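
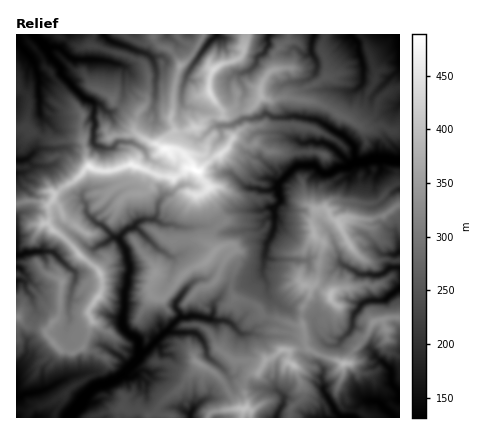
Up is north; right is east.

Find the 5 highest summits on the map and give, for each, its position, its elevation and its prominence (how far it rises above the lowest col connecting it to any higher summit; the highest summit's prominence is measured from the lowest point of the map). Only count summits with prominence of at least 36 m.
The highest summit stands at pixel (196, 170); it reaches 489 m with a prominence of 358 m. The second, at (210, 92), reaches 439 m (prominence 67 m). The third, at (244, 408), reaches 400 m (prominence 115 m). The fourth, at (330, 296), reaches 396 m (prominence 83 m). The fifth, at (294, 366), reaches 395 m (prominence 80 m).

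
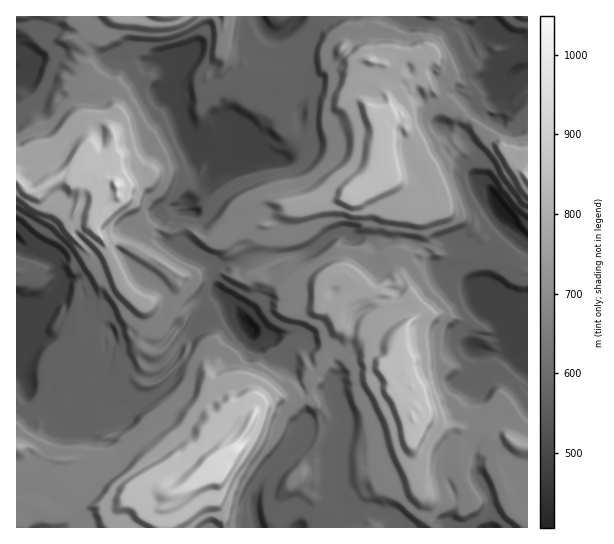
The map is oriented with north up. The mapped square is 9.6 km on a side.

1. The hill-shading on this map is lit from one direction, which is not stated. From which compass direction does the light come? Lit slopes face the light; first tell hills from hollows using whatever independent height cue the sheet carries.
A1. NE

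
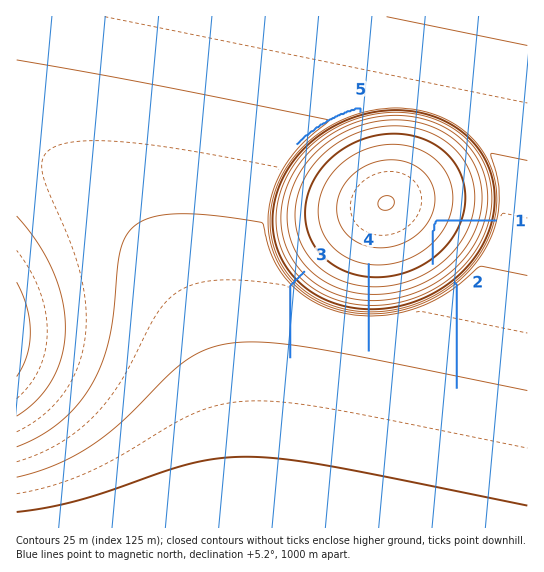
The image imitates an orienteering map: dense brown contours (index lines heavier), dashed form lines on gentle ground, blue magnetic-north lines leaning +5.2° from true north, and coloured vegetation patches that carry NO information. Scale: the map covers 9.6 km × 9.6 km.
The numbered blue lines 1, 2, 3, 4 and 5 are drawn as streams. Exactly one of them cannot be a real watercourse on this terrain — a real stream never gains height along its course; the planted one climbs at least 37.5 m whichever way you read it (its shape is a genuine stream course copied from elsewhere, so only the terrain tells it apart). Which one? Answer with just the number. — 1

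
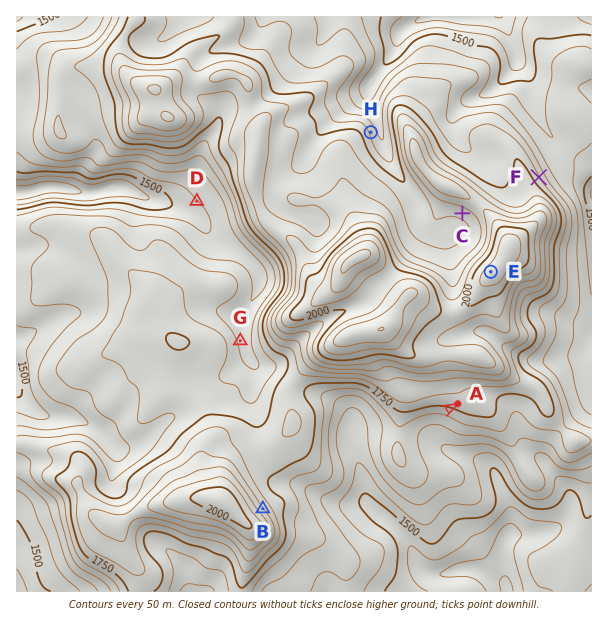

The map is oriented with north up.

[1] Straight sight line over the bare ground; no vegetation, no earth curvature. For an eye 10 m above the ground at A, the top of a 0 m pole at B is in view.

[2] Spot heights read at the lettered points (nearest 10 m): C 1820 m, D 1550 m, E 2080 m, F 1710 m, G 1640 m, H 1690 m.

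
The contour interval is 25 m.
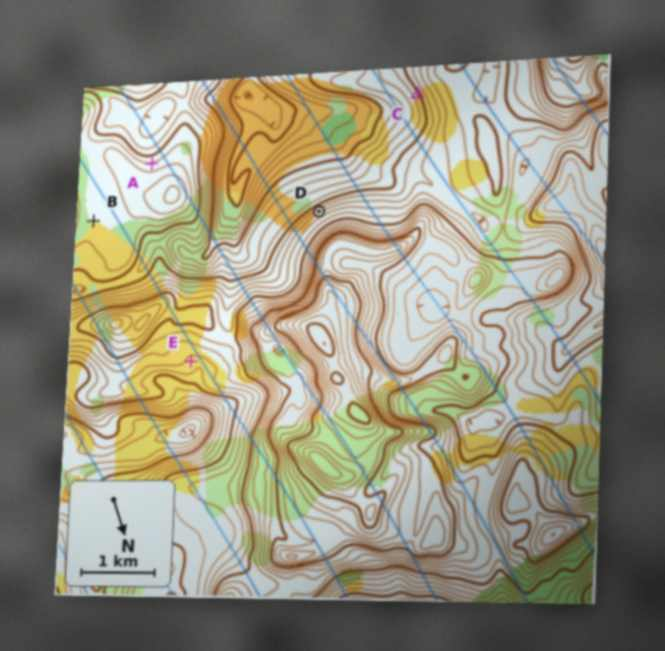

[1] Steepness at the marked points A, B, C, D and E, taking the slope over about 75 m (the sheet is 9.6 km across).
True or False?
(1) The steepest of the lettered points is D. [True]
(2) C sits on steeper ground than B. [True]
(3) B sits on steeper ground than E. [False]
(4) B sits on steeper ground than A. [False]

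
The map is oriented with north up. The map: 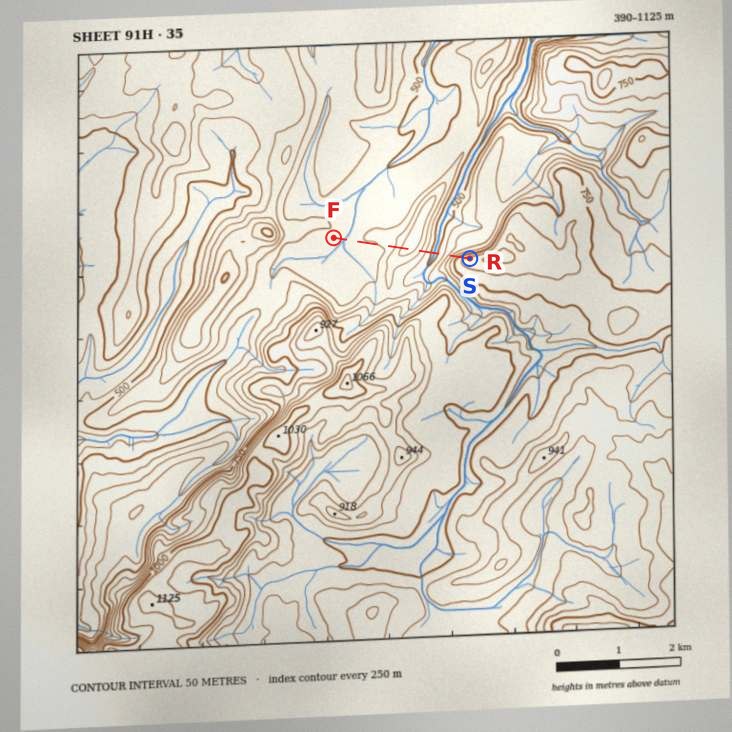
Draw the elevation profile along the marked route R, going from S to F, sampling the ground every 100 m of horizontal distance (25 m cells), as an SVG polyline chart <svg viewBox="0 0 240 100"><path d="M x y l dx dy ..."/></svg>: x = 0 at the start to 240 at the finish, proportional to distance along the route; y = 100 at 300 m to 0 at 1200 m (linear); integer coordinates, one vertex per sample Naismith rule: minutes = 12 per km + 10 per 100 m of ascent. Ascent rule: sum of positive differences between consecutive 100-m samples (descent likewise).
<svg viewBox="0 0 240 100"><path d="M0 42l11 4 10 5 11 10 11 9 11 6 10 3 11-5 11-7 10-5 11-3 11 1 11 5 10 4 11 2 11 1 10 1 11 0 11 0 11 1 10 1 11 0 11-1 4 0"/></svg>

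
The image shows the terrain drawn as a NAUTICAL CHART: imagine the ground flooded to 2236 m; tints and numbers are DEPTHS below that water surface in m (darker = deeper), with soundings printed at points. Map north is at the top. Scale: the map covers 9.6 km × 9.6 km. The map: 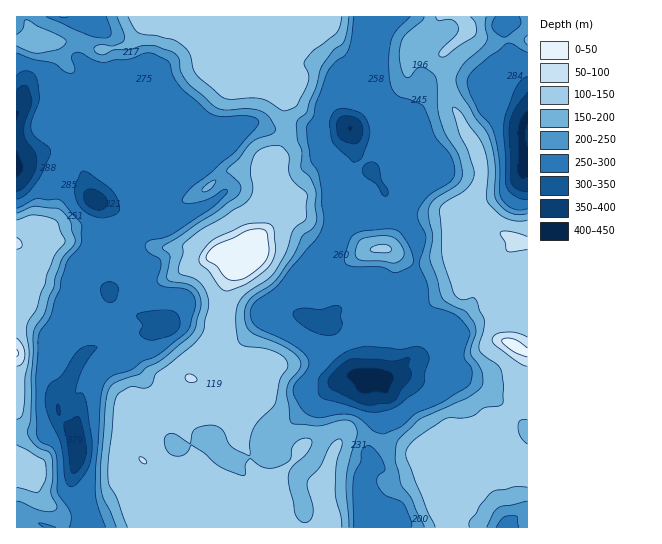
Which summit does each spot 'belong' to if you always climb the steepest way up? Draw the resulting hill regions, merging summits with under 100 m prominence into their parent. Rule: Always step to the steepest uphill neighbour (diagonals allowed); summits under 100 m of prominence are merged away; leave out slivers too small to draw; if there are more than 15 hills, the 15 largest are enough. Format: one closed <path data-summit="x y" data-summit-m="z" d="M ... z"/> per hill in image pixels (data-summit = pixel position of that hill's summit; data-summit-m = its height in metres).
<path data-summit="246 247" data-summit-m="2224" d="M363 16l-347 1 0 146 18-6 12 0 35 16 6 9 4 15 20 16 2 8 0 16-12 22-6 19 4 7-5-2-12 1-7 6-6 12 0 25 14 28-7 10-19 38 4 15 14 16 2 23-5 28 15 26 4 17 273-1 0-46 9-18-2-9 12-12 0-28-3-8 1-20-2-3-6-2 18-5 16-16 8-4 8-11 1-10-5-12-3-30-10-10-39 2-21 23-11 2 1-15-5-25 6-23 3-21-1-20-6-23 6-10 14-14 0-22-6-15 0-13 8-22 2-22 4-14 3-18z"/><path data-summit="513 345" data-summit-m="2207" d="M507 16l-143 1-1 26-8 44-8 22 0 13 6 13 4 20 15 16 11 16 4 11 16 19 13 21 0 29-7 18 7 8 3 30 5 12-1 10-8 11-8 4-16 16-18 5 6 2 2 3-1 20 3 8 0 28-12 12 2 9-9 18 1 47 144 0 9-12 10-2 0-348-4-3-3-22 2-16 5-8 0-31-15-24-8-23-2-14 5-6z"/><path data-summit="17 353" data-summit-m="2191" d="M46 157l-12 0-18 8 0 362 74 1 1-6-4-11-15-26 5-28-2-23-14-16-4-15 19-38 7-10-14-28 0-25 6-12 7-6 15-1-2-2 2-11 16-33 0-16-2-8-20-16-4-15-6-9z"/><path data-summit="382 249" data-summit-m="2089" d="M354 140l-1 19-14 14-6 10 6 23 1 20-3 21-6 23 5 25-1 16 11-3 21-23 24-2 18 1 6-11 2-15 0-15-2-8-16-24-10-9-17-31-15-16z"/>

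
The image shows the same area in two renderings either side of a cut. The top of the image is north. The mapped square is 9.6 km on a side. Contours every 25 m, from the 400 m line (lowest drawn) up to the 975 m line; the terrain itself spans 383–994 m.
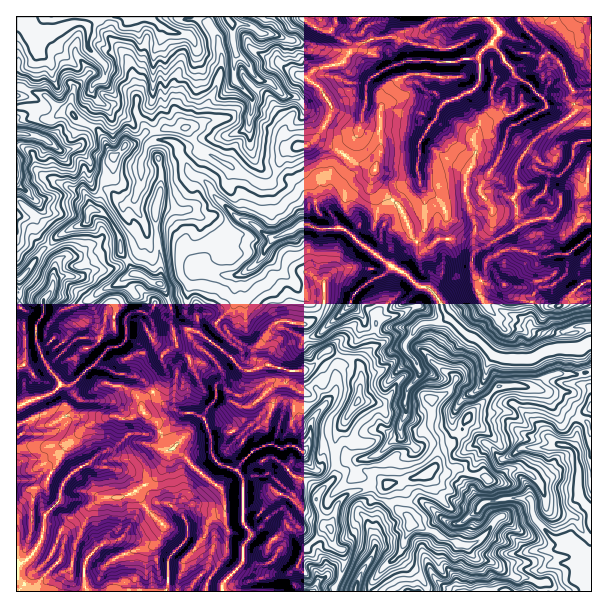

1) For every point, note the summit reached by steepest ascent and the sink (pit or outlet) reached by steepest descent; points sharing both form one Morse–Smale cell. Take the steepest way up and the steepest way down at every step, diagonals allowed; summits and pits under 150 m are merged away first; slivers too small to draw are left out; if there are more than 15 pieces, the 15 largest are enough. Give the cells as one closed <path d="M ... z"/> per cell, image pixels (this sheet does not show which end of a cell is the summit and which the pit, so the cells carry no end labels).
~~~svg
<path d="M95 210l-5 0-4 13-27 12-9 11-8 5-12 18-10 9-4 1 0 312 317 1 9-17 2-17-1-7-11-8-1-13-6-5-3-6-6-21 20-24 0-37 13-24 9-11 3-18-1-19-6-5-27-10-21 20-15 2-24-8-13 6-9 0-14-14-31-24-8-2-18 0-4-7 0-18-7-18-4-4-9-1-7-6-10-3-12-21-1-15-6-12-12-13z"/><path d="M185 127l-38 5-10 10-7 2 8 6 17 4 5 8 2 20-2 13-4 12 0 24 4 24 0 29 10 21 2 22 2 3 18 0 8 2 31 24 14 14 9 0 13-6 24 8 15-2 21-20 27 10 7 8-3 34-9 11-13 24 0 37-20 24 3 14 7 14 3 2 2-3 6-21 10-10 21-7 13 0 47-13 8-9 2-13 3-4 8-2 5-5 9-12 0-4 5-8 30-31 20-1 19 3 9-10 6-4 29 0 11-3-1-45-15 0-10 5 0 18-20 1-18 10-28-2-9-4-8-10-18-10-16-15-5-7-4-10-9-13-12-3-12-12-15-8 0-3 24-21-6-9-8-24-28-26 0-14-18-6-18-13-24-10-6 5-12 1-11 5-13 31-2 2-9 0-57-32-8-8z"/><path d="M335 16l-318 0-1 91 20 2 9 11 8 0 7-6 12 0 3 4 25 14 9 20 5 5 12-12 11-3 10-10 38-5 11 17 8 8 53 30 13 2 14-32 12-6 12-1 6-5 16-23 0-15-8-12-15-12 10-10 25-6 7-9 0-9-18-14 5-6z"/><path d="M591 372l-10 2-29 0-6 4-9 10-19-3-20 1-30 31-5 8 0 4-9 12-5 5-8 2-3 4-2 13-8 9-27 8-12 2-1 5 4 14 7 8 10 7 1 9-4 7-4 17-22 19-7 11-3 10 221 1z"/><path d="M591 16l-229 0-8 9-4 1-11-1-3-3-5 8 18 14-1 12-9 8-25 6-7 8 15 12 9 15-1 12-16 23 24 10 18 13 18 6 0 14 28 26 8 24 7 8 9-14 0-33-6-11-2-10 2-30 10-18 6-6 4-12 6-5 25-11 5-4 4-7 17 6 6 0 12-12-3 13 2 9-4 12 0 8 3 8 5 0 28-16 18 0 27-11z"/><path d="M515 74l-12 12-6 0-17-6-4 7-5 4-25 11-24 35-2 6-2 16 2 24 6 11 0 33-8 12 4 7 7 1 9-7 26 0 10 6 0 7 29-18 9-3 6-7-1-19-3-9 6-9-4-9 4-20 9-13 16-14 15-8 18-15 14-2 0-9-2-1-26 11-18 0-25 14-8 2-3-8 0-8 4-12-2-9z"/><path d="M464 240l-26 0-9 7-4 0-8-6-15 12-11 13 16 8 12 12 12 3 9 13 6 15 19 17 18 10 8 10 9 4 28 2 18-10 20-1 0-18 10-5 16 0-1-28-9 0-22 8-14 0-30-8-6-5-6-9-13 2-9-4-8-9-2-6 2-21z"/><path d="M32 108l-16 0 0 93 4 1 36 32 4 1 12-7 14-5 4-13 7-3 3-6 2-15 8-9 4-7 0-14-5-4-9-20-25-14-3-4-12 0-7 6-8 0-9-11z"/><path d="M554 217l-30 6-12 9-33 16-7 10 2 15 8 9 9 4 13-2 6 9 6 5 30 8 17-2 23-23-3-15 1-5 8-6 0-34-10-1-7 4-6 0z"/><path d="M591 108l-13 1-18 15-15 8-16 14-9 13-4 14 0 6 4 9-6 9 5 29 27-9 8 0 15 7 23-5 0-42-10-2-11-13 5-18 6-4 10 0z"/><path d="M387 484l-6 3-13 0-15 5-16 12-7 24 2 15 11 8 1 12-6 19-4 6 1 4 34 0 4-11 7-11 22-19 8-29-1-4-10-7-7-8z"/><path d="M131 145l-5 0-12 13-2 16-10 12-2 15-4 9 6 2 12 13 6 12 1 15 12 21 10 3 10 7 6 0 1-28-4-24 0-24 4-12 2-13-2-20-5-8-17-4z"/><path d="M20 202l-4 1 1 75 3 0 10-9 12-18 8-5 8-10z"/><path d="M591 140l-9 0-6 4-5 17 6 9 8 6 7 0z"/><path d="M591 282l-6 0-4 2-16 18 26-4z"/>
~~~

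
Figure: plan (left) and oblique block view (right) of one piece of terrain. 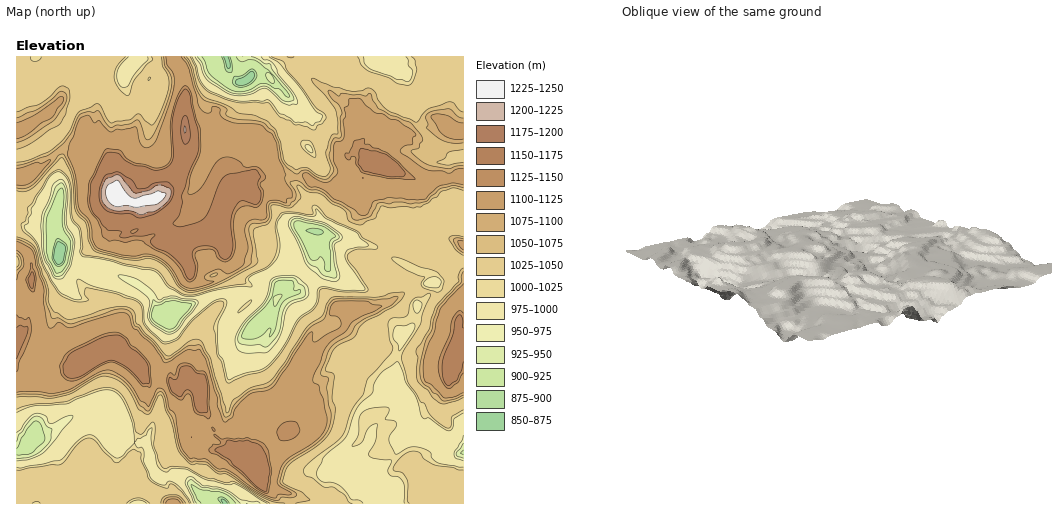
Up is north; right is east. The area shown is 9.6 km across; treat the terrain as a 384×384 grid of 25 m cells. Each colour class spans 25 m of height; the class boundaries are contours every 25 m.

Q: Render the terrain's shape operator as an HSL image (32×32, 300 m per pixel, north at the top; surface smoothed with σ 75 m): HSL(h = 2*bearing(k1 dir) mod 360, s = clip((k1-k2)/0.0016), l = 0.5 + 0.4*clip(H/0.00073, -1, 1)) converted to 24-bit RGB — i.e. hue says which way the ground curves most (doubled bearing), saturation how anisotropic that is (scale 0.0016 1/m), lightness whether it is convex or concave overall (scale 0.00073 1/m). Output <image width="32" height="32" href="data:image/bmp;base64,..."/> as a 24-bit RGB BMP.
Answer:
<image width="32" height="32" href="data:image/bmp;base64,Qk02DAAAAAAAADYAAAAoAAAAIAAAACAAAAABABgAAAAAAAAMAAATCwAAEwsAAAAAAAAAAAAAnnR8TWaSe5p1f4B+hn99boR/iot2z4OzZCLkUezNOP/i8fnScQtKPwUGMwAAJ8shkgE7/v8cwf/1m+v/R3bVdI+ijKu+VtKigi0+kGKBdnZ9PieLx9epfoV/goN/gnyBi4GcgX6RfYGGgH2Cgn5/iICDcoSAg4N6fpd+TfGabkkL8XoAMwAZxWlRaHW6fAlyZND7zP/ZEdyHTRUgT61iS8qUn2Y6hi1Ef3V4gHeBmFFgJ1NXsst/g4KIgIKJe4KXeWzbqX7jq4ncyWrQi4CCgoSBeK2ukmbHptGNXwBt9UginAs4wx9fJ4i9yWLYUYrep+/Sz96m3DO6GVlDfJA0bGExUXFOfYB2hHh8fWhYQCyrnKXfeLCPd83LaaXhX5TdGTkOlzkiumspJleL05aoh7iWONu8GRVt9uPVHQAzw+OpnRC3x+/rVFTug33tmOHag6Sjv96maiF95nC7h7ouXoxEN3JJXYVdSoGBy37LTNCzOM7My67To0NTfFkuPoUAGF5cL2FLv4MzQKJmMttA5sWaayVTSnJmwmoABzBjzc1/jRLqob+NQ4SaIdRnWdzg3lbhuSNSvCuZt71jj2bU4H3OQ4XGIJiJtm6zNJJ3uqpcOGRBiocxgVRKiWhT46CL4TVAERcqbNEoZKM+cJFQkHA9g3R8Y0579GdeCmitoqopnOpMmpBec5s/TrJ2nkJGgnxNe3ZkSJOr3cbVeUq6xY6TLXjVgk/KUTKpOpR/z8eRTlSjh2ZzbSk1+PJbILiBqHgmFltuab0cTYcpZI5afYB3f3p6VCFk4MRGgvkfOg5xl+F7qByApv6cF7SfzgfenIOKfX+DY4RohY5Ii2FnnqiCf0HTzWVoEm1vq5TRwVyte1l8hDWKiXDSytxwzCZntjGZmUy4yXesdrs/I2saMmMdWVArah5ptc5f9easAAYz9d5UCJiG4/moHzqhDGtw557VqI3JlnuZg4R8e4F8rr+HWjCOp3CIzFKCH3U2jHJPhF19ihlhs3E34IVQls8saHLbjZfYk4TN+1WwycdNIZ2OKjGnLlqPzdFEe/92AAzG9NfqZq7Z5/bVERt8Ii3kI9RVbJcr6FevnoCBfYh7or6Caz2lcHKCu5OATYSBWnN4bhx6jF3ZbNbP7Gp8PeaSJ2V5eX9+UDyE3bfo8s7zyWbiHltjN3+bmvTAVdf1F5Gti03Ro+nL7qNmaiqyCSQqWaEffB7BOyu/55ilkYR/u9ZDNypvgXaFoXqIxXWIOWdbHS9/NnrM1nJjyN+K5a6mMHaOZ3eCVHeGOdjM2J/W0IzUmm3uluTvq/HWyxq5BqfZvzDc301G1eNydiOiUUaYb4izPYquKWGW1F9zxIiL06OQImJwbHxxgX98qYKQhnfAB2D0LFOX17Np0pRg3qmS1oR3OWh7d36BPoJNKo4e0WLgvqHavOrUkxpcq/TUHQqNnB3V3c5E5TghSBmhaNlBKF9gf3Y9OiyJdKZG6o+Pr3qW6F6qJH8vUolsfoZ9nM2HCCFHyUvT24p/LX+O2KKQ36uwNTSdXpK5frDapnzZMcF4bpMnsmMcbfZlMn9GRg9IER1K97jD0Ld9MR+D3o9zEEk2YXtaHT5XNMYufNNY3Yi9s2OT5qS9IXJIXYRQx5BCHEQ8FYQ2rEIxLkGx3+OJlzNPu3ZaIrSDaD8oPHcpU7Enqmjc18zp6Y13OQ4xVkkpE1tAWKwm+rnS70+PMC+96nGZEGQ6HEZsqd11I79gqCx24Xd/q41+4oTcM13pVY4mdb6lBV2PQnGv3pN4pfF6hV9ayOBpG1uPWs7kqwiSwJ1bOtSEN9lD2GhsyACryR4yQxkDGDMADDMA/6hFNx6F0XGB6I6/DGRtG8tMwx2Xp2AsgPO+srjwrKTxzFn98q//vWjjGA5rEcRyZ07f0Wlm6Sub0//MIZDrZAxZSeKuNeRPlmwef1klai8dnS9iuhaUymng1/Tnk4v/AcIAMIYTD9kvz5hvES1OPjIXSYwXMf9+ctY3WD8NMgwB4uQWaYFGoVpUmd2qB2JdYlgR5C8b47tx7v/MCBxp1QDsxqpLfWJSgWlNaDIVblYfaFkdL1F4WbFv5PvQIR+Z2j/B4HzXsp4wKpkVPQzwXorljezOV9qlLQYjyioaU+Jof6OCfJiLY7GgqCEYtRuVQNqOHn2Hb/8h4/+4FgopEgAz/2xhjCkJekANUObWi8jlPS2bQZN9hOmt0exkNRY75EFKM+mNm5rbflTdNLvgWImRUudZZCVHRBWLfIvnyOTtkX+zq25JjSc+caK/gJyyeoeQUB4xzf7t/UBobQNyASAy0Jpj76TipLjkyoFOUo48TkPgrdvngamh0F2XTTjPeeCwY8zlg813RDB/2td+OdXPbBXCaFuyF2fRgucgZSsBrXoIq6t2fYqWfICCf357aE6HrtP/jJgF3V0WNBB9Xw29MoRCxqtQ0qV6g7XBa2S+WrmtaaRkWaawmXu5n3ypnKOA2M8nrVcoTlsaZOEXWd0bMQIFMBkDPi8GnocJG+olbLaUfImAgXl+gH98fYGEZ4+JdbQe3KeFw9YyDiJDSQCn1XqFV81N3NI1gHspnXIwZ5krPZAuXqFAMmNFrU+EuZuBwVopni17wO20txKkTQAAAUH6D2b/qefrSTPb49O0I7hjYnRRfX5gf4Rcc4Fxf398jIF71YdjQ68vEXSoAAIz9eatuWfV5afMo6/goLjxy6ro54rYObWJP0iVOWp5ypyG0F2Wdj7KkvJ3egCszfDzPZzkYhqkwy0gZ+fThLGU3lWhXjG1dCu939BFGqIbT35cgoBy3ulEntY7HTuFAA0zxv96RXTI6NnCmdKuJHGAcyTP8M/Y4jWxGmFyeVGkw3VqpH+khbab2lQoVWGj2tptbwBdV7f/o97xe3yMi3dsi3tjo2NCm588Yath4JTPixe9kWAWvqHl+szeIRZdAClhmfl+IaC1aeI52mpDfETDXcbf6i3JynFwF6p3PnWKQ6xZecFqqqDXzHzjU3irSHDvseL/DRm9nRE7pnRlsSVI2R4rYKjtr/7/RX7bd47Ml5bwwrb3TIsT9V/b/8n/AEu0jciDG2Bs58e0ftyqilAbbUUgECob7I9u45mCEFdjZsOHbMpbb24qkEAyouOAPxhNTLwwlh2NrDHZul2fcMHgpMHZru7nqyBnR7Q6eEoiTVYcSGsWR4ImJmcdGIUh0ITyn4eAVoF/SsoboiwhZp1bX0S/PiR45Mx03eWWHS59a4RbgnNUgXh3goaAwOiOWiOFWS8MGa8eW7rbYle6jt+Xiq8ygScbpkxAm6FASWiMlzM2mI061aLfOsFTJ2gzEFpO4pyQe4+LXL7WoovT2cioDhxVsB3F2tGa3/DILxx9f4SHfIWcgYaqnNTI5B7FWFrAkZzze2XlInlz4pA0kqdEg1xjhHqDiauwjXrZjSSWlcfJlprPpGbQ8Kjz4YnGCldYbemgrrLdWyN1UmYp2580KRxgPyic4eeh2+2KSh+BecGIObK6fcY4vVcpONu5KCfEajghKhQJrhgb1Nt+ho5+fK6vhNPg3C4/ZRZZoJPgrsLZTq7MQ3A0IXwm/KXSRWTuHnk4qZctjkdtb5OemmVkbG6BFz9e7tCtx/NtEojTvtPmXFTnk3bfuYniY0zTkQuljBVVc+KGOXKlgd2uo7jMWcFbXB0hgmFQaIJ5M44mop0ugzY3fH+BboFyIX82+lBOYVmDhoF3f6l5EW3E2Gd+bmSaHDVboull/PvHJHKNe5ZBH04XeClz6qt2gAAhLwQLeN05a8mre+fIKbYqkGcpwDZHbpCodY3RvWq8hH9+gIN1gXx2fIOEfHyLfIN5ioJpb4CEi3R909l6Chwph9xAskJ2VCFcpvJg2f+dFRc9hTQbwwA5ADMBt6AAcQxGYsufkeCxa55sfnBdgntycLGWec3f0TTiRxonu0YnlIt/g4GDgYCCcaJiWEJ+moF1g4B9i3t8aoCFvYmAyRkmBywWykgUkDzi0fjSme2bSARea9xAdQAzwRhEXC0YSX8dVupXbophf4V3eoJ+d6+lfNd3TCEfeFxNczd2ecRHkJl3fYF5g4F8"/>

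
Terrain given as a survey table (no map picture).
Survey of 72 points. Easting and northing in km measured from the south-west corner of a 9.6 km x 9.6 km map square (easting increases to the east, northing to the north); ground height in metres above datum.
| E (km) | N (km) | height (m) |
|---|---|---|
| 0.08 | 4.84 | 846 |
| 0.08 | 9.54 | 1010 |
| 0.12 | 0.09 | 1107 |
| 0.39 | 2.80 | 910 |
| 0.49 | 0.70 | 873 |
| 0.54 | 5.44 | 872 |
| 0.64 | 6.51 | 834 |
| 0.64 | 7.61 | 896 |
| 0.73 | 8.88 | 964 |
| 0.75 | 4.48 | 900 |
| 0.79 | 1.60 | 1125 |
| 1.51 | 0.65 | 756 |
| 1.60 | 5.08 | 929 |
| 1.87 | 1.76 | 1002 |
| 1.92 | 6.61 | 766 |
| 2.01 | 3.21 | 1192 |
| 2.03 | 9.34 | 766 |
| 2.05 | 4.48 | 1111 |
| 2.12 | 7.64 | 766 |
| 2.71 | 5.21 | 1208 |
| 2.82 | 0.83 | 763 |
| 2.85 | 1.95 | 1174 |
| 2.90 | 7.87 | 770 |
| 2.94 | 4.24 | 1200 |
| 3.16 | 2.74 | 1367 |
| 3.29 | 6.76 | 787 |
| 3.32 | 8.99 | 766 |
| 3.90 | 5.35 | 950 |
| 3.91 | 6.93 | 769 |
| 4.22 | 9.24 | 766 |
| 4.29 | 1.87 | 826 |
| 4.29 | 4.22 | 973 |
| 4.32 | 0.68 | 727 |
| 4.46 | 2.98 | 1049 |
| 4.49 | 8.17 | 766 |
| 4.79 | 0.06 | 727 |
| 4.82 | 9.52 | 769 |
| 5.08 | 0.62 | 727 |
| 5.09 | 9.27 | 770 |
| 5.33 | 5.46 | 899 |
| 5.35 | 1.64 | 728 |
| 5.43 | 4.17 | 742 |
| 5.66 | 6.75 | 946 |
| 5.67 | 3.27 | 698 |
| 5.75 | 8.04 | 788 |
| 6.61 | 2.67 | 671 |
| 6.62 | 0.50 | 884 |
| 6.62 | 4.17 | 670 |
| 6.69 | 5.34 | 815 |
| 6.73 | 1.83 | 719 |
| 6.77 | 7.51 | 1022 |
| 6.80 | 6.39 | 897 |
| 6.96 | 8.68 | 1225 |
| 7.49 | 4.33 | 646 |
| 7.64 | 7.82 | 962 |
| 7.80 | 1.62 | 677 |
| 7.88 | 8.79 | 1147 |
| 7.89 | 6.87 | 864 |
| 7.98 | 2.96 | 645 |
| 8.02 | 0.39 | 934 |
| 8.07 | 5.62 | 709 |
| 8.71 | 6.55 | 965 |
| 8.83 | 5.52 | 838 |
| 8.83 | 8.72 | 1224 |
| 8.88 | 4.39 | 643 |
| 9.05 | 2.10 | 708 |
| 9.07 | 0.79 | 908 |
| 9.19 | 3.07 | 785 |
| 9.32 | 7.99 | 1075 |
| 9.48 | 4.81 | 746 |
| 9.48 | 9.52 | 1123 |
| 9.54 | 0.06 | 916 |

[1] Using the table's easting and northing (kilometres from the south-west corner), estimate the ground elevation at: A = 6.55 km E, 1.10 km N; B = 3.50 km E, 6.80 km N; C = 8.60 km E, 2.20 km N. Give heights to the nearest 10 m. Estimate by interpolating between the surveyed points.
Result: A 830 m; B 770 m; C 660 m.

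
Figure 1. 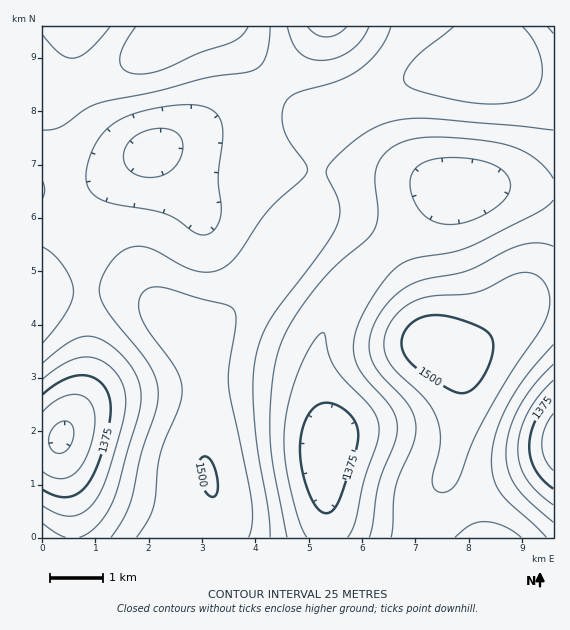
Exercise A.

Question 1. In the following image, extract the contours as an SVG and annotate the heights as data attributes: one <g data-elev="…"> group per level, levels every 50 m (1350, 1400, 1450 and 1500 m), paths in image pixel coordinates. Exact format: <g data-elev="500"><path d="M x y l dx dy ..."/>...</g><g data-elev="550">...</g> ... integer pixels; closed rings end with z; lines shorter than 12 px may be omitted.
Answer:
<g data-elev="1350"><path d="M553 470l-8-11-3-15 3-16 8-15"/><path d="M43 412l8-8 9-6 9-3 10 0 6 2 6 6 3 8 1 9-2 15-4 15-6 13-7 9-8 5-8 2-9-2-8-5"/></g><g data-elev="1400"><path d="M307 537l-9-20-10-38-4-26 0-24 5-29 10-29 13-27 7-9 4-2 2 2 3 18 6 14 9 12 28 28 5 9 3 9-1 15-14 40-8 40-8 17"/><path d="M553 505l-16-13-11-13-6-14-2-16 2-17 7-19 12-17 14-16"/><path d="M43 379l14-11 14-8 12-3 12 1 12 6 10 11 7 12 2 14-3 22-14 48-8 19-8 13-10 10-12 3-14-2-14-8"/><path d="M444 224l-10-3-9-5-6-7-5-9-4-11 0-9 3-8 6-6 8-5 10-2 30-1 25 6 8 4 7 7 3 8 0 8-5 8-8 7-13 9-15 6-13 3z"/><path d="M147 177l-13-4-8-8-3-10 4-11 9-8 13-6 15-2 12 4 5 5 2 8-1 10-4 8-6 6-7 5-9 3z"/><path d="M347 27l-10 7-10 3-11-3-8-7"/></g><g data-elev="1450"><path d="M270 537l-2-28-9-53-4-31-2-36 2-26 5-23 10-20 54-72 14-24 2-9-1-10-3-11-9-19-1-4 3-6 17-17 19-15 16-8 19-5 16-2 19 1 118 11"/><path d="M546 537l-37-34-9-11-7-15-2-18 5-27 13-29 18-28 26-30"/><path d="M43 343l23-30 6-12 1-9-2-12-7-13-10-12-11-8"/><path d="M553 246l-14-3-16 2-16 6-40 20-51 11-11 6-10 8-10 10-8 12-7 21-1 10 2 10 9 14 29 32 5 10 2 10-3 19-13 30-5 14-4 49"/><path d="M43 130l9 0 8-3 27-19 14-6 55-11 51-13 37-5 11-3 6-5 5-9 3-13 1-16"/><path d="M110 27l-21 23-8 6-6 2-7 0-8-4-17-19"/><path d="M391 27l-5 12-6 10-11 12-10 9-22 11-41 12-10 8-4 14 2 14 6 14 16 21 1 8-6 8-33 31-28 41-11 12-14 7-16 1-16-6-30-16-16-4-9 2-8 5-7 7-8 11-6 16 0 6 3 8 10 16 37 47 7 15 2 14-2 16-15 44-11 50-7 16-12 18"/></g><g data-elev="1500"><path d="M210 496l3 1 4-4 0-14-5-17-4-5-4-1-3 3-2 4-1 10 5 14z"/><path d="M455 392l8 1 6-2 7-5 6-7 6-12 4-12 1-10-1-8-4-5-8-5-28-10-19-2-16 4-8 6-6 10-1 10 3 10 6 8 9 8z"/></g>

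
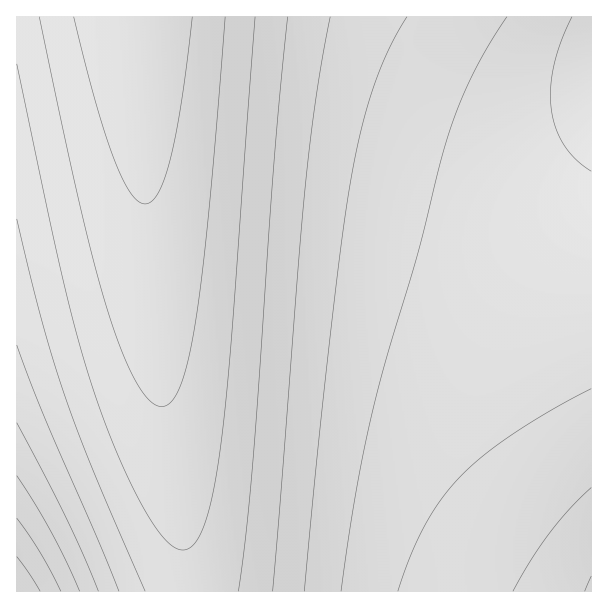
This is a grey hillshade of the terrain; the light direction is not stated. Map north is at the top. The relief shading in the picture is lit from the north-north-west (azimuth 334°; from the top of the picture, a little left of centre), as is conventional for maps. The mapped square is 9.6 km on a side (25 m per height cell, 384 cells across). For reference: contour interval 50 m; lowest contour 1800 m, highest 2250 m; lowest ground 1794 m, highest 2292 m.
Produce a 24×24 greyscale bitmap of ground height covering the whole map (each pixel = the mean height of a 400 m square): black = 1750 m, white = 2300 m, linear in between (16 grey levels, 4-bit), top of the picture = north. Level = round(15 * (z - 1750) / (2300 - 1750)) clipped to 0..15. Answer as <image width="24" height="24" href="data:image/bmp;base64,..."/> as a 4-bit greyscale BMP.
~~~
<image width="24" height="24" href="data:image/bmp;base64,Qk2WAQAAAAAAAHYAAAAoAAAAGAAAABgAAAABAAQAAAAAACABAAATCwAAEwsAABAAAAAAAAAAAAAAABEREQAiIiIAMzMzAERERABVVVUAZmZmAHd3dwCIiIgAmZmZAKqqqgC7u7sAzMzMAN3d3QDu7u4A////ACRnmquph2ZURDMzIjVomruql2ZUREMzIkZ4q7uqmHZVREQzMlaJq7u6mHZVREQzM2eKu8u6mHZVRERDM2iavMy6mHZVVEREQ3iavMy6mHZlVURERImrzMy6mHZlVVRERImrzMy6mHZlVVVERIm7zcy6mHZlVVVVRJq8zdy6mHdmVVVVVZq83dy6mHdmVVVVVZq83dzLmHdmVVVVVavM3dzLmIdmVVVVVavN3d3LqYdmZVVVVavN3t3LqYdmZVVVVavN7t3LqYdmZVVVRKvN7u3LqYd2ZVVVRLzd7u3LqYd2ZlVURLze7u3LqYd2ZlVURLze7u3LqYd2ZlVURLze7u3LqYh3ZmVURLze/u3LqYh3ZmVVRM3u/+3LqZh3dmZVRA=="/>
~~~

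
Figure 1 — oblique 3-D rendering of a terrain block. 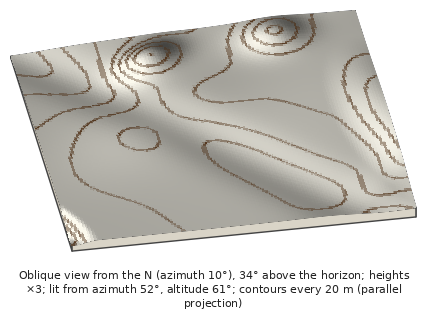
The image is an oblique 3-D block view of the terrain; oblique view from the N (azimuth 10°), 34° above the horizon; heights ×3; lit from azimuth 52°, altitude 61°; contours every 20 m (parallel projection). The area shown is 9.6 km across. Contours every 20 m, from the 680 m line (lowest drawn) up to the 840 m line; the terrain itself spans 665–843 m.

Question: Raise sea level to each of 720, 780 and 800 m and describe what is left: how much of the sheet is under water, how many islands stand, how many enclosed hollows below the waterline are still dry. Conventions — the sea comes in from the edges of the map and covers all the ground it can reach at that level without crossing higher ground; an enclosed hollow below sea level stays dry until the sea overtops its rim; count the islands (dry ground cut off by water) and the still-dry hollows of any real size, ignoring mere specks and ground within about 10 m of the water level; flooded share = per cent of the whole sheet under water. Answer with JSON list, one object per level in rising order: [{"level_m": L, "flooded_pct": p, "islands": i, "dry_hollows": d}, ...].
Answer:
[{"level_m": 720, "flooded_pct": 9, "islands": 0, "dry_hollows": 0}, {"level_m": 780, "flooded_pct": 75, "islands": 1, "dry_hollows": 0}, {"level_m": 800, "flooded_pct": 92, "islands": 1, "dry_hollows": 0}]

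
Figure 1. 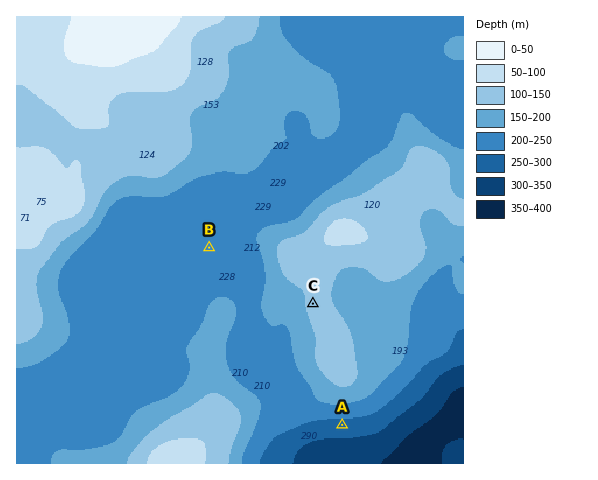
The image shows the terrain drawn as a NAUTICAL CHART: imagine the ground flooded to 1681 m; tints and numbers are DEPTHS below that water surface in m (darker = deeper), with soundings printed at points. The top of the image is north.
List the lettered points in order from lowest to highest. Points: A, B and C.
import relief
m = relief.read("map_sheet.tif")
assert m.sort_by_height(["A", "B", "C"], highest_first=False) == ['A', 'B', 'C']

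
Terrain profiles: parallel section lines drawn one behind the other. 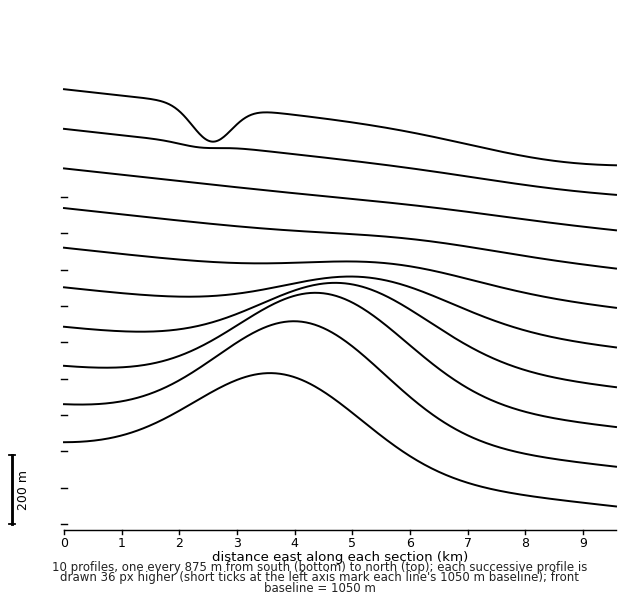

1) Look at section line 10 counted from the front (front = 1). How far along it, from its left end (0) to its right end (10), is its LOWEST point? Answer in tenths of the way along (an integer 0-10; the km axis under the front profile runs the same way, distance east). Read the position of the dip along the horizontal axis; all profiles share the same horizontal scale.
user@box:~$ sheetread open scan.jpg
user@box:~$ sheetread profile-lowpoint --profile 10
10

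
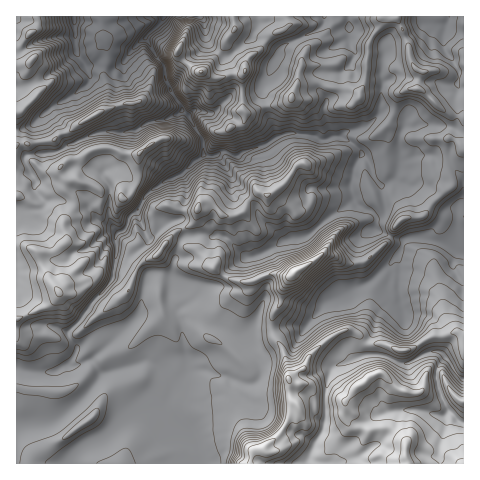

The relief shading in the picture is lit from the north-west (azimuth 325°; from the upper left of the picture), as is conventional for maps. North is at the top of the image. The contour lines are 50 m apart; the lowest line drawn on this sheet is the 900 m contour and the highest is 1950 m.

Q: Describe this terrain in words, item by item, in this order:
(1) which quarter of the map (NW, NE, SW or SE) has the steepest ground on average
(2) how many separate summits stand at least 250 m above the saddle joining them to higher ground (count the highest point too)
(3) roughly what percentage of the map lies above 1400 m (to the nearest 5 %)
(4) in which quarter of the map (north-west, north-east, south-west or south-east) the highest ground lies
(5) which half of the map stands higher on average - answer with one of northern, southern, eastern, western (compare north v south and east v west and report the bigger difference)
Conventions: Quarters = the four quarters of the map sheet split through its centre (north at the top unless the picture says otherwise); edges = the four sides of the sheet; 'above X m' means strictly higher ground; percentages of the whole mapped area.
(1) The north-west quarter is the steepest part of the map.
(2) Counting only tops that stand 250 m proud, the map has 4 summits.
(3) About 80 % of the map lies above 1400 m.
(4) Look to the south-east quarter for the highest ground.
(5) On average the southern half of the map is the higher ground.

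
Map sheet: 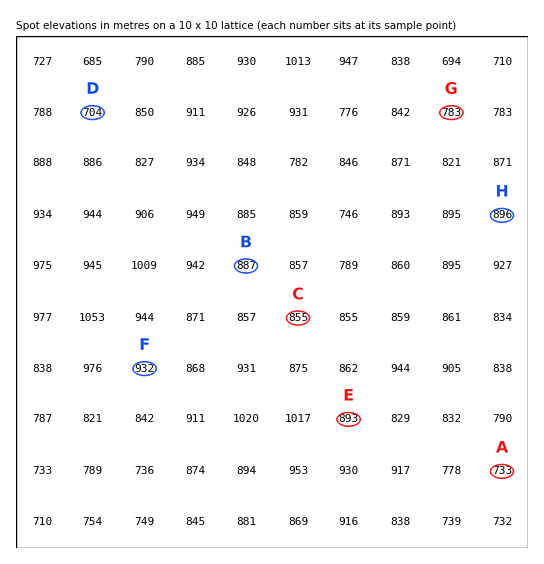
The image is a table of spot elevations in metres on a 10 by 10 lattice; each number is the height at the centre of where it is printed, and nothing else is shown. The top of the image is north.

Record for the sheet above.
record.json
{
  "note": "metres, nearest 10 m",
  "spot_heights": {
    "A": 730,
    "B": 890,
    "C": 850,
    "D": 700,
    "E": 890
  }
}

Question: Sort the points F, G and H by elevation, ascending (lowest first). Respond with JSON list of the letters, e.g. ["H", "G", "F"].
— ["G", "H", "F"]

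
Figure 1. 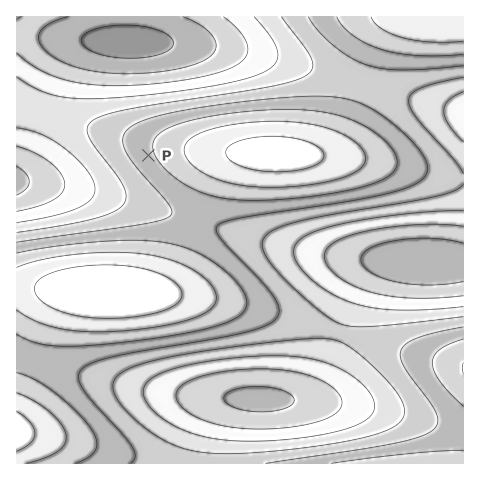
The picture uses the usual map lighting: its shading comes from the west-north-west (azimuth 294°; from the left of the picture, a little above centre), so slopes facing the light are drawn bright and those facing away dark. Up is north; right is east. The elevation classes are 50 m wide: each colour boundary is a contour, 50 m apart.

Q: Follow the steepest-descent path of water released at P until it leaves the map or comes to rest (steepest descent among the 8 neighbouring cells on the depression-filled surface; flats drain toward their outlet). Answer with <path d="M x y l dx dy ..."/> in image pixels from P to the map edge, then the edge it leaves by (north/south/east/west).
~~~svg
<path d="M148 155l-30 31-89 0-1-1-10 0-1-2"/>
exit: west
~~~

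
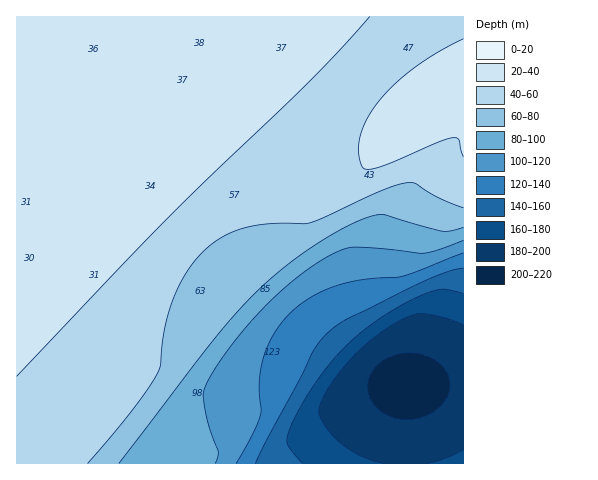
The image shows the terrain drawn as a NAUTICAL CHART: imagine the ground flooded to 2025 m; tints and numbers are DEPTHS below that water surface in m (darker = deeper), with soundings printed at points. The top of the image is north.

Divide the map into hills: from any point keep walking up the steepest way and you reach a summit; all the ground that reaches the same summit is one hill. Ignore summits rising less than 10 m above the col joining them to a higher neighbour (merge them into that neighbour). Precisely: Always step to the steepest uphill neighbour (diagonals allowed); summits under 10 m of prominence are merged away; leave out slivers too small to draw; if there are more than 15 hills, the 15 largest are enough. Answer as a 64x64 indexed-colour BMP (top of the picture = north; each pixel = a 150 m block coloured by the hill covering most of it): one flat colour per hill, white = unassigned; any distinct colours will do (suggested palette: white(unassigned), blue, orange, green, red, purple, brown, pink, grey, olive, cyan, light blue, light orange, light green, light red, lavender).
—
<image width="64" height="64" href="data:image/bmp;base64,Qk12CAAAAAAAAHYAAAAoAAAAQAAAAEAAAAABAAQAAAAAAAAIAAATCwAAEwsAABAAAAAAAAAA////ALR3HwAOf/8ALKAsACgn1gC9Z5QAS1aMAMJ34wB/f38AIr28AM++FwDox64AeLv/AIrfmACWmP8A1bDFABEREREREREREREREREREREREREREREREREREREiIiIiERERERERERERERERERERERERERERERERERERESIiIiIRERERERERERERERERERERERERERERERERERERIiIiIhEREREREREREREREREREREREREREREREREREREiIiIiERERERERERERERERERERERERERERERERERERESIiIiIRERERERERERERERERERERERERERERERERERERIiIiIhEREREREREREREREREREREREREREREREREREREiIiIiERERERERERERERERERERERERERERERERERERESIiIiIRERERERERERERERERERERERERERERERERERERIiIiIhEREREREREREREREREREREREREREREREREREREiIiIiERERERERERERERERERERERERERERERERERERESIiIiIREREREREREREREREREREREREREREREREREREiIiIiIhERERERERERERERERERERERERERERERERESIiIiIiIiEREREREREREREREREREREREREREREREREiIiIiIiIiIREREREREREREREREREREREREREREREREiIiIiIiIiIhERERERERERERERERERERERERERERERIiIiIiIiIiIiERERERERERERERERERERERERERERERIiIiIiIiIiIiIRERERERERERERERERERERERERERERIiIiIiIiIiIiIhERERERERERERERERERERERERERERIiIiIiIiIiIiIiERERERERERERERERERERERERERERIiIiIiIiIiIiIiIRERERERERERERERERERERERERERIiIiIiIiIiIiIiIhERERERERERERERERERERERERERIiIiIiIiIiIiIiIiERERERERERERERERERERERERERIiIiIiIiIiIiIiIiIRERERERERERERERERERERERERIiIiIiIiIiIiIiIiIhERERERERERERERERERERERERIiIiIiIiIiIiIiIiIiERERERERERERERERERERERERIiIiIiIiIiIiIiIiIiIREREREREREREREREREREREREiIiIiIiIiIiIiIiIiIhEREREREREREREREREREREREiIiIiIiIiIiIiIiIiIiEREREREREREREREREREREREiIiIiIiIiIiIiIiIiIiIREREREREREREREREREREREiIiIiIiIiIiIiIiIiIiIhERERERERERERERERERERESIiIiIiIiIiIiIiIiIiIiERERERERERERERERERERESIiIiIiIiIiIiIiIiIiIiIRERERERERERERERERERERIiIiIiIiIiIiIiIiIiIiIhERERERERERERERERERERIiIiIiIiIiIiIiIiIiIiIiEREREREREREREREREREREiIiIiIiIiIiIiIiIiIiIiIRERERERERERERERERERESIiIiIiIiIiIiIiIiIiIiIhERERERERERERERERERERIiIiIiIiIiIiIiIiIiIiIiEREREREREREREREREREREiIiIiIiIiIiIiIiIiIiIiIRERERERERERERERERERESIiIiIiIiIiIiIiIiIiIiIhEREREREREREREREREREREiIiIiIiIiIiIiIiIiIiIiERERERERERERERERERERESIiIiIiIiIiIiIiIiIiIiIREREREREREREREREREREREiIiIiIiIiIiIiIiIiIiIhERERERERERERERERERERERIiIiIiIiIiIiIiIiIiIiERERERERERERERERERERERESIiIiIiIiIiIiIiIiIiIREREREREREREREREREREREREiIiIiIiIiIiIiIiIiIhERERERERERERERERERERERERIiIiIiIiIiIiIiIiIiERERERERERERERERERERERERESIiIiIiIiIiIiIiIiIREREREREREREREREREREREREREiIiIiIiIiIiIiIiIhERERERERERERERERERERERERERIiIiIiIiIiIiIiIiERERERERERERERERERERERERERESIiIiIiIiIiIiIiIREREREREREREREREREREREREREREiIiIiIiIiIiIiIhERERERERERERERERERERERERERERIiIiIiIiIiIiIiERERERERERERERERERERERERERERESIiIiIiIiIiIiIREREREREREREREREREREREREREREREiIiIiIiIiIiIhERERERERERERERERERERERERERERERIiIiIiIiIiIiERERERERERERERERERERERERERERERESIiIiIiIiIiIREREREREREREREREREREREREREREREREiIiIiIiIiIhERERERERERERERERERERERERERERERERIiIiIiIiIiERERERERERERERERERERERERERERERERESIiIiIiIiIREREREREREREREREREREREREREREREREREiIiIiIiIhERERERERERERERERERERERERERERERERERIiIiIiIiERERERERERERERERERERERERERERERERERESIiIiIiIREREREREREREREREREREREREREREREREREREiIiIiIhERERERERERERERERERERERERERERERERERERIiIiIi"/>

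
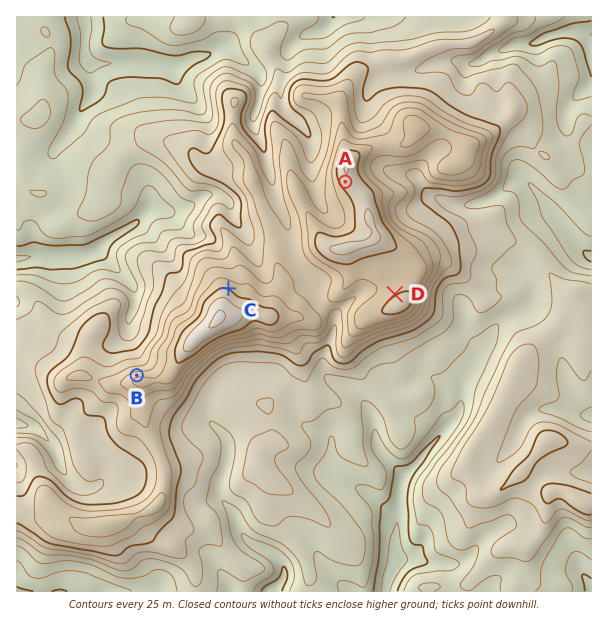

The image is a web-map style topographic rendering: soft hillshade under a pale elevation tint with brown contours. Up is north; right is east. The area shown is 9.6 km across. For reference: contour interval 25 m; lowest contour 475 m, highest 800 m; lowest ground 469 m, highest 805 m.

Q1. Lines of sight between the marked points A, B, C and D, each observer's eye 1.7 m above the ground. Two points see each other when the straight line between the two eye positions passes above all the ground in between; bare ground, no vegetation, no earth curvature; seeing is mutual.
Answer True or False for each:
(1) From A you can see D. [False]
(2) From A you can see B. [False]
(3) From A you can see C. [True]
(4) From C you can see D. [True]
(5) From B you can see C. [False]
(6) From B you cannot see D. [True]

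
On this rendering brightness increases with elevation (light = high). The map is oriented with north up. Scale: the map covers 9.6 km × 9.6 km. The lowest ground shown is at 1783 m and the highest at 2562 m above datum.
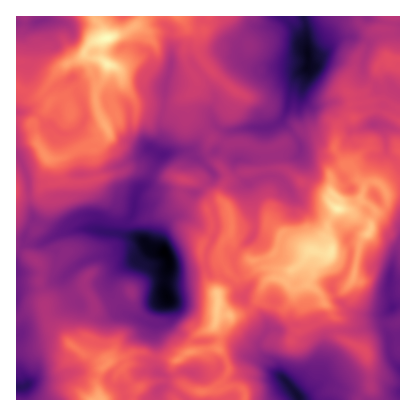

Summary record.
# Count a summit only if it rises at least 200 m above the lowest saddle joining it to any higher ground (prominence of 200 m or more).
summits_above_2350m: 2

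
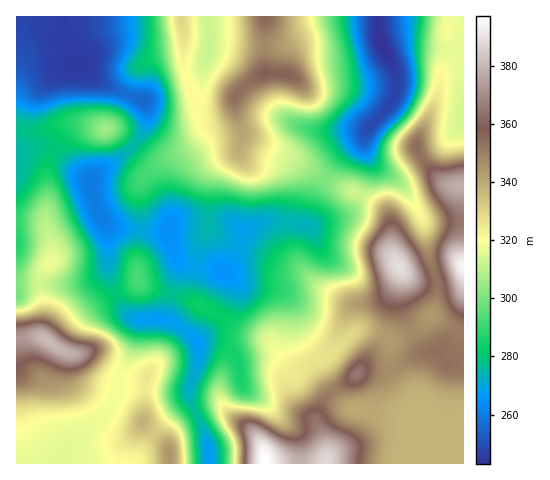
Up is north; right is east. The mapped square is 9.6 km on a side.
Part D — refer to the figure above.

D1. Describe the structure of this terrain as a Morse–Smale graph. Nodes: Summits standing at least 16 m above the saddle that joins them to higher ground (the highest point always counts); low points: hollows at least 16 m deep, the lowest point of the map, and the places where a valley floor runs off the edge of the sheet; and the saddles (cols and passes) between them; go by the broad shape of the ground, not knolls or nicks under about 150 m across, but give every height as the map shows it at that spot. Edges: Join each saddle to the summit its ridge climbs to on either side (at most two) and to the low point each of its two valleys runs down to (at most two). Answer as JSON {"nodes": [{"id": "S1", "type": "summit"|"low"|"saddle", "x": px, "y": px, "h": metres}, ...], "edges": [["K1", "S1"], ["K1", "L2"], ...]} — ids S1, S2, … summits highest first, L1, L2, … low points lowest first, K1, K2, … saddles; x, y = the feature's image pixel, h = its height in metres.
{"nodes": [
{"id": "S1", "type": "summit", "x": 265, "y": 461, "h": 397},
{"id": "S2", "type": "summit", "x": 462, "y": 266, "h": 395},
{"id": "S3", "type": "summit", "x": 399, "y": 267, "h": 389},
{"id": "S4", "type": "summit", "x": 47, "y": 341, "h": 381},
{"id": "S5", "type": "summit", "x": 266, "y": 74, "h": 357},
{"id": "S6", "type": "summit", "x": 169, "y": 455, "h": 345},
{"id": "S7", "type": "summit", "x": 105, "y": 129, "h": 306},
{"id": "L1", "type": "low", "x": 382, "y": 42, "h": 243},
{"id": "L2", "type": "low", "x": 74, "y": 61, "h": 245},
{"id": "L3", "type": "low", "x": 92, "y": 189, "h": 259},
{"id": "K1", "type": "saddle", "x": 437, "y": 281, "h": 352},
{"id": "K2", "type": "saddle", "x": 391, "y": 370, "h": 347},
{"id": "K3", "type": "saddle", "x": 187, "y": 75, "h": 321},
{"id": "K4", "type": "saddle", "x": 118, "y": 378, "h": 319},
{"id": "K5", "type": "saddle", "x": 326, "y": 178, "h": 301},
{"id": "K6", "type": "saddle", "x": 55, "y": 151, "h": 280},
{"id": "K7", "type": "saddle", "x": 172, "y": 294, "h": 278},
{"id": "K8", "type": "saddle", "x": 195, "y": 413, "h": 277},
{"id": "K9", "type": "saddle", "x": 134, "y": 145, "h": 275},
{"id": "K10", "type": "saddle", "x": 140, "y": 230, "h": 270},
{"id": "K11", "type": "saddle", "x": 197, "y": 269, "h": 269}],
"edges": [["K1", "S2"], ["K1", "S3"], ["K1", "L1"], ["K2", "S1"], ["K2", "S2"], ["K2", "L1"], ["K3", "S5"], ["K3", "L1"], ["K3", "L2"], ["K4", "S4"], ["K4", "S6"], ["K4", "L3"], ["K5", "S5"], ["K5", "L1"], ["K5", "L3"], ["K6", "S4"], ["K6", "S7"], ["K6", "L2"], ["K6", "L3"], ["K7", "S1"], ["K7", "S4"], ["K7", "L3"], ["K8", "S1"], ["K8", "S6"], ["K8", "L3"], ["K9", "S5"], ["K9", "S7"], ["K9", "L2"], ["K9", "L3"], ["K10", "S4"], ["K10", "S5"], ["K10", "L3"], ["K11", "S1"], ["K11", "S5"], ["K11", "L3"]]}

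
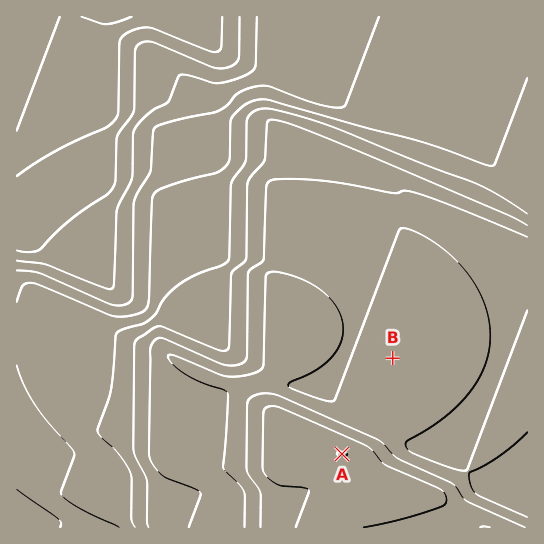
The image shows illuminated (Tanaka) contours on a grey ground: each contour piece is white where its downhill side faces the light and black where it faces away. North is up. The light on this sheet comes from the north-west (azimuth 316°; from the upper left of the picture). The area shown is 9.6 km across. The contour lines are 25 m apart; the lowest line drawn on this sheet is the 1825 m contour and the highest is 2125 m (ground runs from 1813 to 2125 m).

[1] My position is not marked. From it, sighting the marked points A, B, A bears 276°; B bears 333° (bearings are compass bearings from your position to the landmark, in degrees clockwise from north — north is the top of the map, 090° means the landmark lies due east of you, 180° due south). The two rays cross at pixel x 447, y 465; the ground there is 2050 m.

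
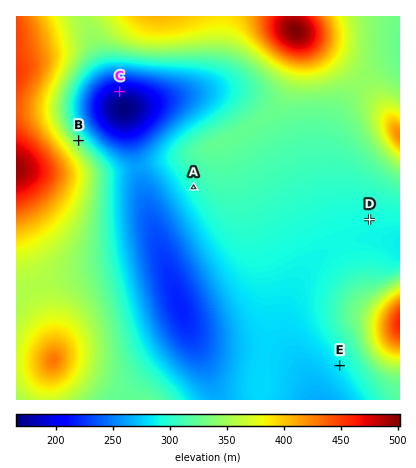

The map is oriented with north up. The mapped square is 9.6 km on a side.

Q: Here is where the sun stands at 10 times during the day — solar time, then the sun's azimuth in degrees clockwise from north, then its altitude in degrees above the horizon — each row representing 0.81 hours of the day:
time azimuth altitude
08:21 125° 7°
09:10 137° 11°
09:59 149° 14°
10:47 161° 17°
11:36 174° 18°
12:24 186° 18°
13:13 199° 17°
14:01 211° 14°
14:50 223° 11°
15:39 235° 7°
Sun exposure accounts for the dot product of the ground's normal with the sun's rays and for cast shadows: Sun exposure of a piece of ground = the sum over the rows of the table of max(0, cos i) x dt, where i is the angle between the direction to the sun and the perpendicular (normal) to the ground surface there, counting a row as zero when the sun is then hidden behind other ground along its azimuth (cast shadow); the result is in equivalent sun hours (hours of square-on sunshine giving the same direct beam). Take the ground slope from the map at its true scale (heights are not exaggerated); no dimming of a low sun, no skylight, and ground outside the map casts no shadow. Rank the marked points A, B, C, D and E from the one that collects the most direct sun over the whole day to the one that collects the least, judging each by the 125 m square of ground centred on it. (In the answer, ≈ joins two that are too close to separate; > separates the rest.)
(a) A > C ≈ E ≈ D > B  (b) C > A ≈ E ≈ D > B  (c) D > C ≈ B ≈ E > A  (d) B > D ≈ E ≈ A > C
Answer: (b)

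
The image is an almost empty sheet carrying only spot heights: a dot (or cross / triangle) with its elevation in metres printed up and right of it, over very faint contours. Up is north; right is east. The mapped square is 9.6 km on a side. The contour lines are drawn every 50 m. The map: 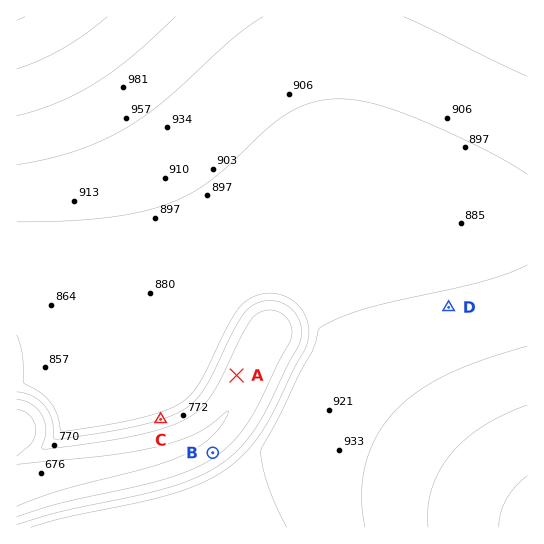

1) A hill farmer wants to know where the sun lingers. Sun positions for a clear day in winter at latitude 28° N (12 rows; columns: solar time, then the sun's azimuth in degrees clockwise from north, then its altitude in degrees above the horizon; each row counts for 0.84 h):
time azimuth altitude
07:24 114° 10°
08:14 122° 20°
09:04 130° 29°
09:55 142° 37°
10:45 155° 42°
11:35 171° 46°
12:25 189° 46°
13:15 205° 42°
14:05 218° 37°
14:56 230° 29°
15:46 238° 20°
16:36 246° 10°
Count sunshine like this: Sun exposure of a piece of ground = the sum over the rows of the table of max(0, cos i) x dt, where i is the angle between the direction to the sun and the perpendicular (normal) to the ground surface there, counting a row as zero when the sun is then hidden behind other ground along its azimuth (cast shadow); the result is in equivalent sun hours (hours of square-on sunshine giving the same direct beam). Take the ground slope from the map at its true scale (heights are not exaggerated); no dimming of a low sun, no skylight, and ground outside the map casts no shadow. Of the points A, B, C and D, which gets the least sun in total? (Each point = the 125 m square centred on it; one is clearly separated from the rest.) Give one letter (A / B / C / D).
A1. B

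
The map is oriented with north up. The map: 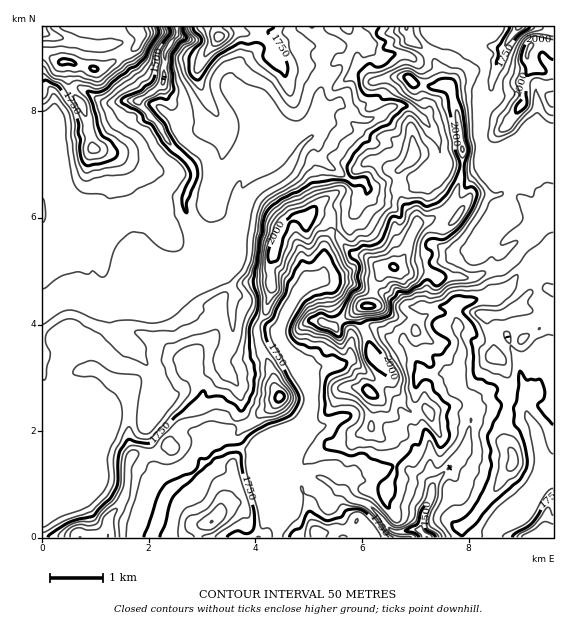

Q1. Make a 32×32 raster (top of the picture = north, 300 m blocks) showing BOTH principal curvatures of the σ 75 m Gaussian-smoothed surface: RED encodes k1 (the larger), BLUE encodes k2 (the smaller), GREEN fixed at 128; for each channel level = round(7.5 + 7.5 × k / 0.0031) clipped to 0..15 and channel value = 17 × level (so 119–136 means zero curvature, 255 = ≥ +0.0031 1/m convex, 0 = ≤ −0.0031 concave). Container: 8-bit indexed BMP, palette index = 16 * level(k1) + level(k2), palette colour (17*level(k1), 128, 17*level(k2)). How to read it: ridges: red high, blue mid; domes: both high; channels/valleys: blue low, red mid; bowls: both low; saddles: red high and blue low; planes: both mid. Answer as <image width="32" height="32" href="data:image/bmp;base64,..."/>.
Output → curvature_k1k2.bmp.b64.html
<image width="32" height="32" href="data:image/bmp;base64,Qk02CAAAAAAAADYEAAAoAAAAIAAAACAAAAABAAgAAAAAAAAEAAATCwAAEwsAAAABAAAAAAAAAIAAABGAAAAigAAAM4AAAESAAABVgAAAZoAAAHeAAACIgAAAmYAAAKqAAAC7gAAAzIAAAN2AAADugAAA/4AAAACAEQARgBEAIoARADOAEQBEgBEAVYARAGaAEQB3gBEAiIARAJmAEQCqgBEAu4ARAMyAEQDdgBEA7oARAP+AEQAAgCIAEYAiACKAIgAzgCIARIAiAFWAIgBmgCIAd4AiAIiAIgCZgCIAqoAiALuAIgDMgCIA3YAiAO6AIgD/gCIAAIAzABGAMwAigDMAM4AzAESAMwBVgDMAZoAzAHeAMwCIgDMAmYAzAKqAMwC7gDMAzIAzAN2AMwDugDMA/4AzAACARAARgEQAIoBEADOARABEgEQAVYBEAGaARAB3gEQAiIBEAJmARACqgEQAu4BEAMyARADdgEQA7oBEAP+ARAAAgFUAEYBVACKAVQAzgFUARIBVAFWAVQBmgFUAd4BVAIiAVQCZgFUAqoBVALuAVQDMgFUA3YBVAO6AVQD/gFUAAIBmABGAZgAigGYAM4BmAESAZgBVgGYAZoBmAHeAZgCIgGYAmYBmAKqAZgC7gGYAzIBmAN2AZgDugGYA/4BmAACAdwARgHcAIoB3ADOAdwBEgHcAVYB3AGaAdwB3gHcAiIB3AJmAdwCqgHcAu4B3AMyAdwDdgHcA7oB3AP+AdwAAgIgAEYCIACKAiAAzgIgARICIAFWAiABmgIgAd4CIAIiAiACZgIgAqoCIALuAiADMgIgA3YCIAO6AiAD/gIgAAICZABGAmQAigJkAM4CZAESAmQBVgJkAZoCZAHeAmQCIgJkAmYCZAKqAmQC7gJkAzICZAN2AmQDugJkA/4CZAACAqgARgKoAIoCqADOAqgBEgKoAVYCqAGaAqgB3gKoAiICqAJmAqgCqgKoAu4CqAMyAqgDdgKoA7oCqAP+AqgAAgLsAEYC7ACKAuwAzgLsARIC7AFWAuwBmgLsAd4C7AIiAuwCZgLsAqoC7ALuAuwDMgLsA3YC7AO6AuwD/gLsAAIDMABGAzAAigMwAM4DMAESAzABVgMwAZoDMAHeAzACIgMwAmYDMAKqAzAC7gMwAzIDMAN2AzADugMwA/4DMAACA3QARgN0AIoDdADOA3QBEgN0AVYDdAGaA3QB3gN0AiIDdAJmA3QCqgN0Au4DdAMyA3QDdgN0A7oDdAP+A3QAAgO4AEYDuACKA7gAzgO4ARIDuAFWA7gBmgO4Ad4DuAIiA7gCZgO4AqoDuALuA7gDMgO4A3YDuAO6A7gD/gO4AAID/ABGA/wAigP8AM4D/AESA/wBVgP8AZoD/AHeA/wCIgP8AmYD/AKqA/wC7gP8AzID/AN2A/wDugP8A/4D/ALTX2cXHdXeGlrbFc5Wllqa3yLWn2KCgkKPGp4aVxNe4dYSElfeGd4aWl8fHt5SHdbZ0hdmxwdmgt6iXt3V1c7d3hnV0tsd3dod2hre4g4eGpoeUkKLIl6aAt3a3p4WEtoeHd3V154Z3dYaHl7Z0d4aWhYWWh6iYloGnhofHl4WFh4iHhYXodoaGhYaopnaHhqeGhoaGlpaWpYOHdpfZlYaHh3eGldnFx7iGloOkdYeGl7emp4aXh5ekpnN2l9iEloeHd3d1xWKntoaHl7eEdHV2hpa3yJaXhcWog5enp4SWh4eHd3bGdHS3p5eYpeamlISlg2PFlZal2IaFhpeWdJeGh4d3d7d1dYWnl5hzlvrYkpW3dci3paSnlpR2l6eFmIaIh4eXqIZ2hqaXhmOG+KWDlOnnx6W2g5d1lYaGpoaXhoiIl4eHlYaYp4Z0dob3g3aUcoOz6KZzlXWFp6eVh4d2h4eHd3Z2l6ioh4SW16WChYWkcfmnhIWXl3OoyZSWdqeYl4iGlqenhpenhYT3c7OWdfeA9XNzuKeWlJWmpbeGhaiXhoaWhnaHhoaVhPaTovn59bOSpLS3hYWEx6aFlZeHhoZ3h4d3d3aXmJZ0teaApaej+fvnYXKTc6O1lciXhod3d4eHh4eHh4aFpZSm+YKDhFOU47OllMd1hZRzhKeXiIeHh4eHh4eHh4d2g7b2hXR1ZITI19rG1+bn17eVhoeHh4eHh3eHh4eGh4dzhvmGlHOF1+i314WFZHV2h6eGhoeHh4eHd4eIiIaXh4SV+JTGcuWldZXGpYOUhHaHh6d2iIeHh4d3h4eXhZeHdYTY1cmltXR1p5X4tdiVdIaHmKeId3eHh4eHh5WWmIeGk6i42LeGdIaFpci1t+iDdnaXh4iGhoaHh3eHhYWoh4eDhIeHyOildIa1hGS3x8WWl4eIh4W2hoaHh4ipgreHd4eEc5WVkrJ0prZ0dJXldIZ3d4eHhMeop5eXp6WCl5eHh4d1ppWVuNenxreEc/Rzh4d3h3eEuOm3p5eUkqiHh4eHh4eEhoeGlpaWyJOU+IKVhXeHd3TXpXaGp4C4h4eYh4eHh4Z1hoaWp6bHcbblgei1dYaFY/eWhqeg1peGp5eHhoaWl3WXhKRxpKB117aDlveTppO19ZGCcKC1pZa3doZ3dciHhYWVpYWEtoXmlYR1pdS3g7WCyIaGp3Cl14V1h3aGyIaFtqXp1ej319mVhpS3xITF2ebp55a2kKjppmR1l7iohoeFp5Z0tXGlhZangZXYpbaWhHSV58dwtbb1lXSVuIaGh3aWdJSi1KaHhpaRpPrGkqWnl5am6ceQs9fntaaWhoaWpqeVltimdoeHl7iQwpI="/>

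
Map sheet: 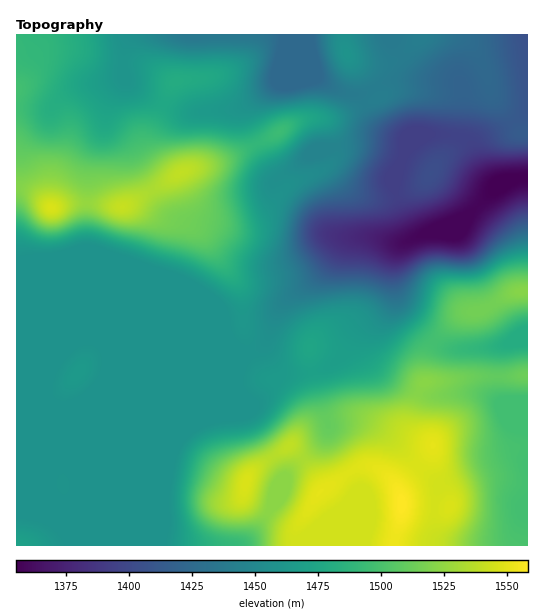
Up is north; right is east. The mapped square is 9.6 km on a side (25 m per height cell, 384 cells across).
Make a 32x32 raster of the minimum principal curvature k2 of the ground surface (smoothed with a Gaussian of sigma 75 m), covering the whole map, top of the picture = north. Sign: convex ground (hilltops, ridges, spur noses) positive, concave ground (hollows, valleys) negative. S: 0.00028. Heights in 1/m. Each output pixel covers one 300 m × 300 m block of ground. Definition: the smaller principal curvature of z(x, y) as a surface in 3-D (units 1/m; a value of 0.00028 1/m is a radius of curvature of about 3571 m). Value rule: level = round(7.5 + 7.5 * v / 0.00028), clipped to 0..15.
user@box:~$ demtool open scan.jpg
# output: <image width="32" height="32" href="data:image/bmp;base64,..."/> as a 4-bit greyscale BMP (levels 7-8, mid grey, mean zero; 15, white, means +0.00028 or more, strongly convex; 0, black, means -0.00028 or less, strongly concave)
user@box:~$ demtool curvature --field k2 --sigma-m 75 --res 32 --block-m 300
<image width="32" height="32" href="data:image/bmp;base64,Qk12AgAAAAAAAHYAAAAoAAAAIAAAACAAAAABAAQAAAAAAAACAAATCwAAEwsAABAAAAAAAAAAAAAAABEREQAiIiIAMzMzAERERABVVVUAZmZmAHd3dwCIiIgAmZmZAKqqqgC7u7sAzMzMAN3d3QDu7u4A////AIdnd3d0UgADh3d3Z2ZkRmdVd3d3cyWIUHhmd1eFeGVmd3d3d3I7qaEWhmdYlXmFV3d3d3dyOYiTI4h2V4ZohGd3d3d3czeJpiJ3dnhmZmV3d3d3d3Und5ZkNHiGV4ZWd3d3d3d3JFREilNGZnmXZmd3d3d3d3MhAWhUVXh4mHZXd3d3d3d3d1AXdYh4dVZ1V3dnZ3d3d3dlI2aHZERERER3aHZ3d3d3eGQiNEWah3dpd2eGd3d3d2dndVZVhlRVWHd2Z3d3d3d2WJd2VXYxAAF3d3d3d3d2hViYd1NmV4dBd3d3d3d3dmVGiIhyNHqYZXd3d3d3djV2Q0eJgiarhnh3d3d3djFXh3YzZ3IouUWqd3d3ZBA2d1VnZEVSB4QFqTAAMABHeId2VEREMQAAA2cCQQJWd3iJh3QiMiMQEgJWDeUnuGZniHV0JFZnYxMiWAq2N6hmVWZkZUV4dmiEMiVGZVZ2Z4dUQ2d3VVVpqFMxZ4dnZWmZmFMkeIZEWIdCAGeHVmZHmYZFUCWIU1eHVXd1Z2RoUzVlVqYTRlNVRFaJZVdkaHQhIzaoaXVDEkVVVmVXdlZFVEQxV4dFd2Z3eIaHZWZVaHeHUQAAFGh3dniFd3ZmVXmImYNXUXdXZmZ4dXeHh1Z3Z4iGNyWpVndmd3Z4h4dWMhERNUcYh1Z5hnh2"/>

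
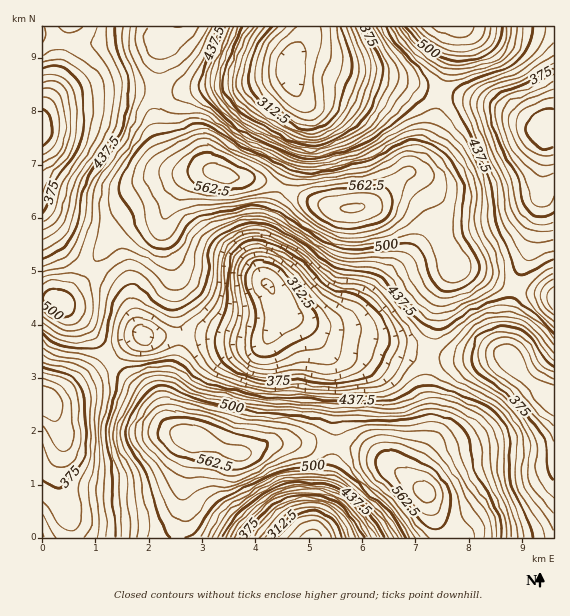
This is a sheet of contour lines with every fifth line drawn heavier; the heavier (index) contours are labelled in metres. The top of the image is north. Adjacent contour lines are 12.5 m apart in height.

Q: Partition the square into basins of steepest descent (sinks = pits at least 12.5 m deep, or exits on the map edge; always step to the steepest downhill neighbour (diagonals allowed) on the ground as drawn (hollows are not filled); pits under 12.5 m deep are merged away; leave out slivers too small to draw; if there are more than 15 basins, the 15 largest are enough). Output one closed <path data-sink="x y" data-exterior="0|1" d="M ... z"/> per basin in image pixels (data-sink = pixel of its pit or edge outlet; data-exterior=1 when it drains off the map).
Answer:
<path data-sink="268 285" data-exterior="0" d="M212 171l-16 3-8 4-10 10-8 13-8 24 3 16 9 27 0 29 5 31-1 28-12 37 0 15 5 17 12 10 26 7 28 12 38-11 44 0 34 4 27 11 37 28-3-9 0-8 16-34 0-23-4-20 0-29 7-26 5-38 9-22 7-9 0-5-12-23-12-39-8-16-11-11-6 0-34 31-15 4-13 0-38-10-44-18-32-4z"/><path data-sink="291 67" data-exterior="0" d="M453 26l-282 0-10 14-2 5-4 48 2 34 8 26 7 10 12 7 29 1 16 6 27 2 24 8 25 12 28 8 23 2 12-3 12-8 20-20 11-7 7-7 8-16 9-27 16-66 4-23z"/><path data-sink="553 399" data-exterior="1" d="M455 265l-17 34-5 38-7 26 0 29 4 20 0 23-16 34 1 12 10 11 19 46 109 0 1-242-37-7z"/><path data-sink="547 129" data-exterior="0" d="M553 26l-99 1 0 14-19 80-17 43-11 9 12 9 7 10 16 48 14 26 61 23 32 6 5 0z"/><path data-sink="43 129" data-exterior="1" d="M169 26l-127 1 1 271 12 1 4 3 4-1 16-17 28-44 14-15 16-8 26-3 14-25 11-11 17-6-21-2-12-7-7-10-7-20-3-17 0-23 4-48 2-5 9-12z"/><path data-sink="43 400" data-exterior="1" d="M49 298l-7 1 0 238 137 1 6-29-2-28 8-44-16-6-9-8-13-23-36-32-31-41-21-21z"/><path data-sink="311 537" data-exterior="1" d="M196 438l-5 1-6 33 0 37-5 29 263-1 0-4-18-41-37-29-21-12-28-6-64-2-38 11z"/><path data-sink="143 335" data-exterior="0" d="M165 211l-6 4-22 2-16 8-14 15-28 44-18 19 25 24 31 41 36 32 13 23 10 8-6-8-4-15 1-21 12-38 0-21-5-31 0-29-12-39z"/>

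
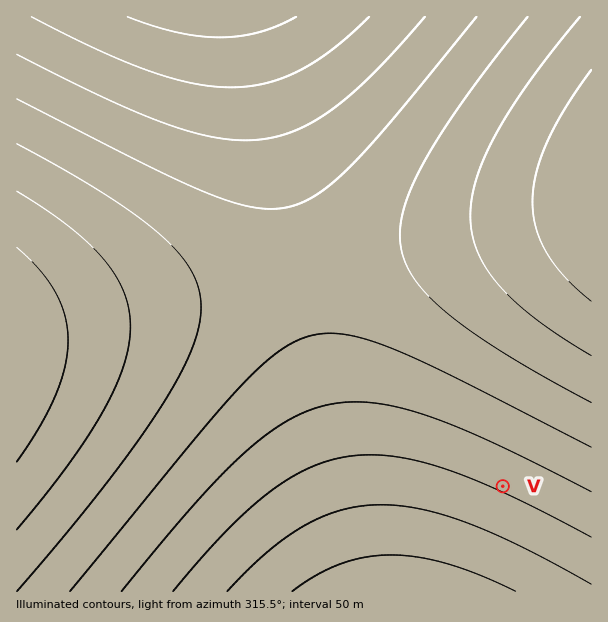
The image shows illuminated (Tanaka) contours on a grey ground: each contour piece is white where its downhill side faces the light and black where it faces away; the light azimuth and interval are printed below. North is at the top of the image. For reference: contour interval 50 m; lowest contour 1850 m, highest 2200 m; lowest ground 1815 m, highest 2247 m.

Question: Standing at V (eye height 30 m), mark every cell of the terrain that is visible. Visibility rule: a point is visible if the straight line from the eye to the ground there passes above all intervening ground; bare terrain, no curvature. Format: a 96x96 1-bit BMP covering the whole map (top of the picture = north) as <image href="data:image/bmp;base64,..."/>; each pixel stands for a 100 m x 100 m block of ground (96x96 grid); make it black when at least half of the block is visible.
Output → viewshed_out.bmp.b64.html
<image width="96" height="96" href="data:image/bmp;base64,Qk2+BAAAAAAAAD4AAAAoAAAAYAAAAGAAAAABAAEAAAAAAIAEAAATCwAAEwsAAAIAAAAAAAAA////AAAAAAD/////////////////////////////////////////////////////////////////////////////////////////////////////////////////////////////////////////////////////////////////////////////////////////////////////////////////////////////////////////////////////////////////////////////////////////////////////////////////////////////////////////////////////////////////////////////////////////////////////////////////////////////////////////////////////////////////////////////////////////////////////////////////////////////////////////////////////////////////////////////////////////////////////////////////////////////////////////////////////////////////////////////////////////////////////////+AAP////////////gAAAf//////////8AAAAB//////////wAAAAAH////////+AAAAAAAP///////wAAAAAAAD///////AAAAAAAAD//////4AAAAAAAAD//////AAAAAAAAAA/////4AAAAAAAAAAD///+AAAAAAAAAAAAH//gAAAAAAAAAAAAAAAAAAAAAAAAAAAAAAAAAAAAAAAAAAAAAAAAAAAAAAAAAAAAAAAAAAAAAAAAAAAAAAAAAAAAAAAAAAAAAAAAAAAAAAAAAAAAAAAAAAAAAAAAAAAAAAAAAAAAAAAAAAAAAAAAAAAAAAAAAAAAAAAAAAAAAAAAAAAAAAAAAAAAAAAAAAAAAAAAAAAAAAAAAAAAAAAAAAAAAAAAAAAAAAAAAAAAAAAAAAAAAAAAAAAAAAAAAAAAAAAAAAAAAAAAAAAAAAAAAAAAAAAAAAAAAAAAAAAAAAAAAAAAAAAAAAAAAAAAAAAAAAAAAAAAAAAAAAAAAAAAAAAAAAAAAAAAAAAAAAAAAAAAAAAAAAAAAAAAAAAAAAAAAAAAAAAAAAAAAAAAAAAAAAAAAAAAAAAAAAAAAAAAAAAAAAAAAAAAAAAAAAAAAAAAAAAAAAAAAAAAAAAAAAAAAAAAAAAAAAAAAAAAAAAAAAAAAAAAAAAAAAAAAAAAAAAAAAAAAAAAAAAAAAAAAAAAAAAAAAAAAAAAAAAAAAAAAAAAAAAAAAAAAAAAAAAAAAAAAAAAAAAAAAAAAAAAAAAAAAAAAAAAAAAAAAAAAAAAAAAAAAAAAAAAAAAAAAAAAAAAAAAAAAAAAAAAAAAAAAAAAAAAAAAAAAAAAAAAAAAAAAAAAAA="/>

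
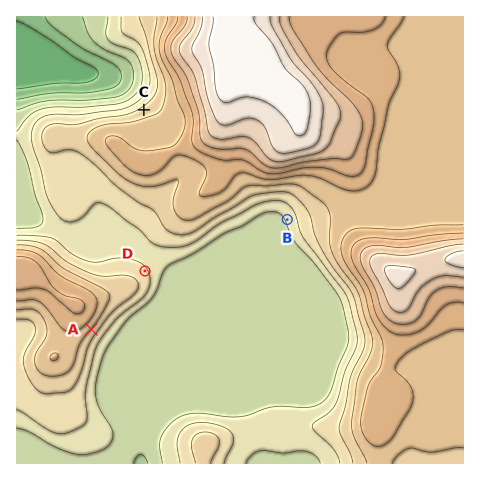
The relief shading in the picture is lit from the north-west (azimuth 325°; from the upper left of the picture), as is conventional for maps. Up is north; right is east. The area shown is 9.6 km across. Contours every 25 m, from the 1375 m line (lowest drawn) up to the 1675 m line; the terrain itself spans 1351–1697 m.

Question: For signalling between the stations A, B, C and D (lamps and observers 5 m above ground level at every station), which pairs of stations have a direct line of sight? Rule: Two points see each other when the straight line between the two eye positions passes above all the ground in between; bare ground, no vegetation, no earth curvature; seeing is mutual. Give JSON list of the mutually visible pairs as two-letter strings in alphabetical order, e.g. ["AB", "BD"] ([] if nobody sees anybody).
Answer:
["AB", "BD"]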